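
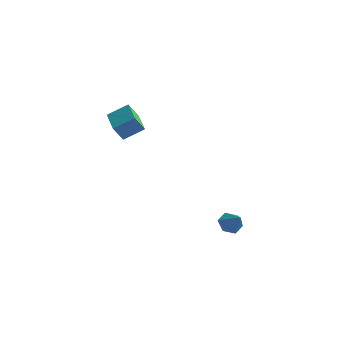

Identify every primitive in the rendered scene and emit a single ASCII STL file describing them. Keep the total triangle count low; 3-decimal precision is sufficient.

solid 
facet normal -0.649 0.759 0.061
outer loop
vertex -4.071 3.681 4.113
vertex -3.213 4.363 4.754
vertex -3.711 4.06 3.226
endloop
endfacet
facet normal -0.676 -0.538 -0.504
outer loop
vertex -2.647 2.817 3.126
vertex -4.071 3.681 4.113
vertex -3.711 4.06 3.226
endloop
endfacet
facet normal -0.649 0.758 0.061
outer loop
vertex -3.711 4.06 3.226
vertex -3.213 4.363 4.754
vertex -2.853 4.743 3.867
endloop
endfacet
facet normal 0.350 0.369 -0.861
outer loop
vertex -2.853 4.743 3.867
vertex -2.647 2.817 3.126
vertex -3.711 4.06 3.226
endloop
endfacet
facet normal -0.350 -0.369 0.861
outer loop
vertex -4.071 3.681 4.113
vertex -2.149 3.12 4.654
vertex -3.213 4.363 4.754
endloop
endfacet
facet normal -0.676 -0.537 -0.505
outer loop
vertex -3.007 2.437 4.013
vertex -4.071 3.681 4.113
vertex -2.647 2.817 3.126
endloop
endfacet
facet normal -0.350 -0.369 0.861
outer loop
vertex -3.007 2.437 4.013
vertex -2.149 3.12 4.654
vertex -4.071 3.681 4.113
endloop
endfacet
facet normal 0.676 0.538 0.505
outer loop
vertex -3.213 4.363 4.754
vertex -2.149 3.12 4.654
vertex -2.853 4.743 3.867
endloop
endfacet
facet normal 0.350 0.369 -0.861
outer loop
vertex -1.789 3.499 3.767
vertex -2.647 2.817 3.126
vertex -2.853 4.743 3.867
endloop
endfacet
facet normal 0.676 0.538 0.504
outer loop
vertex -2.853 4.743 3.867
vertex -2.149 3.12 4.654
vertex -1.789 3.499 3.767
endloop
endfacet
facet normal 0.649 -0.758 -0.062
outer loop
vertex -1.789 3.499 3.767
vertex -3.007 2.437 4.013
vertex -2.647 2.817 3.126
endloop
endfacet
facet normal 0.649 -0.758 -0.061
outer loop
vertex -2.149 3.12 4.654
vertex -3.007 2.437 4.013
vertex -1.789 3.499 3.767
endloop
endfacet
facet normal -0.627 0.307 -0.716
outer loop
vertex 3.942 2.191 -1.429
vertex 3.526 2.448 -0.955
vertex 4.019 2.834 -1.221
endloop
endfacet
facet normal 0.971 -0.040 -0.235
outer loop
vertex 3.942 2.191 -1.429
vertex 4.019 2.834 -1.221
vertex 4.254 2.092 -0.125
endloop
endfacet
facet normal -0.627 0.307 -0.716
outer loop
vertex 4.019 2.834 -1.221
vertex 3.526 2.448 -0.955
vertex 3.604 3.091 -0.748
endloop
endfacet
facet normal 0.715 0.640 0.280
outer loop
vertex 4.019 2.834 -1.221
vertex 3.604 3.091 -0.748
vertex 4.254 2.092 -0.125
endloop
endfacet
facet normal -0.627 0.307 -0.716
outer loop
vertex 3.604 3.091 -0.748
vertex 3.526 2.448 -0.955
vertex 3.111 2.705 -0.482
endloop
endfacet
facet normal 0.029 0.542 0.840
outer loop
vertex 3.604 3.091 -0.748
vertex 3.111 2.705 -0.482
vertex 4.254 2.092 -0.125
endloop
endfacet
facet normal -0.627 0.307 -0.716
outer loop
vertex 3.111 2.705 -0.482
vertex 3.526 2.448 -0.955
vertex 3.034 2.062 -0.69
endloop
endfacet
facet normal -0.403 -0.238 0.884
outer loop
vertex 3.111 2.705 -0.482
vertex 3.034 2.062 -0.69
vertex 4.254 2.092 -0.125
endloop
endfacet
facet normal -0.627 0.307 -0.716
outer loop
vertex 3.034 2.062 -0.69
vertex 3.526 2.448 -0.955
vertex 3.449 1.805 -1.163
endloop
endfacet
facet normal -0.148 -0.918 0.369
outer loop
vertex 3.034 2.062 -0.69
vertex 3.449 1.805 -1.163
vertex 4.254 2.092 -0.125
endloop
endfacet
facet normal -0.627 0.307 -0.716
outer loop
vertex 3.449 1.805 -1.163
vertex 3.526 2.448 -0.955
vertex 3.942 2.191 -1.429
endloop
endfacet
facet normal 0.539 -0.820 -0.191
outer loop
vertex 3.449 1.805 -1.163
vertex 3.942 2.191 -1.429
vertex 4.254 2.092 -0.125
endloop
endfacet

endsolid


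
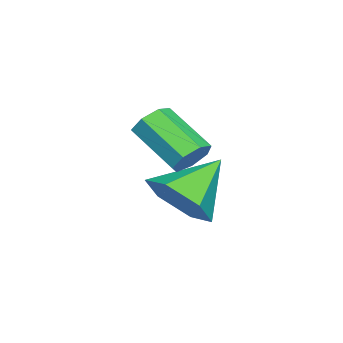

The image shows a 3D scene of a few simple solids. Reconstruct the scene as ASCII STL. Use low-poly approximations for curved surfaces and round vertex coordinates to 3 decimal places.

solid 
facet normal 0.382 0.743 -0.550
outer loop
vertex 1.805 2.605 2.674
vertex 1.256 2.682 2.397
vertex 1.471 2.953 2.912
endloop
endfacet
facet normal 0.684 0.172 0.709
outer loop
vertex 1.805 2.605 2.674
vertex 1.471 2.953 2.912
vertex 1.173 1.38 3.581
endloop
endfacet
facet normal 0.683 0.172 0.710
outer loop
vertex 1.173 1.38 3.581
vertex 1.471 2.953 2.912
vertex 0.839 1.728 3.818
endloop
endfacet
facet normal -0.384 -0.742 0.549
outer loop
vertex 1.173 1.38 3.581
vertex 0.839 1.728 3.818
vertex 0.624 1.458 3.303
endloop
endfacet
facet normal 0.384 0.741 -0.550
outer loop
vertex 1.471 2.953 2.912
vertex 1.256 2.682 2.397
vertex 0.975 3.098 2.761
endloop
endfacet
facet normal -0.060 0.613 0.787
outer loop
vertex 1.471 2.953 2.912
vertex 0.975 3.098 2.761
vertex 0.839 1.728 3.818
endloop
endfacet
facet normal -0.059 0.613 0.788
outer loop
vertex 0.839 1.728 3.818
vertex 0.975 3.098 2.761
vertex 0.343 1.873 3.668
endloop
endfacet
facet normal -0.383 -0.743 0.549
outer loop
vertex 0.839 1.728 3.818
vertex 0.343 1.873 3.668
vertex 0.624 1.458 3.303
endloop
endfacet
facet normal 0.385 0.741 -0.550
outer loop
vertex 0.975 3.098 2.761
vertex 1.256 2.682 2.397
vertex 0.691 2.93 2.336
endloop
endfacet
facet normal -0.758 0.593 0.272
outer loop
vertex 0.975 3.098 2.761
vertex 0.691 2.93 2.336
vertex 0.343 1.873 3.668
endloop
endfacet
facet normal -0.758 0.593 0.272
outer loop
vertex 0.343 1.873 3.668
vertex 0.691 2.93 2.336
vertex 0.059 1.705 3.243
endloop
endfacet
facet normal -0.383 -0.743 0.549
outer loop
vertex 0.343 1.873 3.668
vertex 0.059 1.705 3.243
vertex 0.624 1.458 3.303
endloop
endfacet
facet normal 0.385 0.742 -0.549
outer loop
vertex 0.691 2.93 2.336
vertex 1.256 2.682 2.397
vertex 0.832 2.576 1.957
endloop
endfacet
facet normal -0.886 0.126 -0.447
outer loop
vertex 0.691 2.93 2.336
vertex 0.832 2.576 1.957
vertex 0.059 1.705 3.243
endloop
endfacet
facet normal -0.886 0.126 -0.447
outer loop
vertex 0.059 1.705 3.243
vertex 0.832 2.576 1.957
vertex 0.2 1.351 2.864
endloop
endfacet
facet normal -0.383 -0.742 0.551
outer loop
vertex 0.059 1.705 3.243
vertex 0.2 1.351 2.864
vertex 0.624 1.458 3.303
endloop
endfacet
facet normal 0.383 0.743 -0.548
outer loop
vertex 0.832 2.576 1.957
vertex 1.256 2.682 2.397
vertex 1.293 2.302 1.908
endloop
endfacet
facet normal -0.347 -0.436 -0.830
outer loop
vertex 0.832 2.576 1.957
vertex 1.293 2.302 1.908
vertex 0.2 1.351 2.864
endloop
endfacet
facet normal -0.347 -0.436 -0.830
outer loop
vertex 0.2 1.351 2.864
vertex 1.293 2.302 1.908
vertex 0.661 1.077 2.815
endloop
endfacet
facet normal -0.383 -0.742 0.550
outer loop
vertex 0.2 1.351 2.864
vertex 0.661 1.077 2.815
vertex 0.624 1.458 3.303
endloop
endfacet
facet normal 0.383 0.743 -0.549
outer loop
vertex 1.293 2.302 1.908
vertex 1.256 2.682 2.397
vertex 1.726 2.315 2.228
endloop
endfacet
facet normal 0.454 -0.670 -0.588
outer loop
vertex 1.293 2.302 1.908
vertex 1.726 2.315 2.228
vertex 0.661 1.077 2.815
endloop
endfacet
facet normal 0.454 -0.669 -0.588
outer loop
vertex 0.661 1.077 2.815
vertex 1.726 2.315 2.228
vertex 1.094 1.09 3.134
endloop
endfacet
facet normal -0.383 -0.742 0.550
outer loop
vertex 0.661 1.077 2.815
vertex 1.094 1.09 3.134
vertex 0.624 1.458 3.303
endloop
endfacet
facet normal 0.382 0.742 -0.550
outer loop
vertex 1.726 2.315 2.228
vertex 1.256 2.682 2.397
vertex 1.805 2.605 2.674
endloop
endfacet
facet normal 0.912 -0.398 0.098
outer loop
vertex 1.726 2.315 2.228
vertex 1.805 2.605 2.674
vertex 1.094 1.09 3.134
endloop
endfacet
facet normal 0.912 -0.398 0.097
outer loop
vertex 1.094 1.09 3.134
vertex 1.805 2.605 2.674
vertex 1.173 1.38 3.581
endloop
endfacet
facet normal -0.384 -0.742 0.549
outer loop
vertex 1.094 1.09 3.134
vertex 1.173 1.38 3.581
vertex 0.624 1.458 3.303
endloop
endfacet
facet normal 0.672 -0.456 -0.583
outer loop
vertex 1.206 2.865 0.761
vertex 0.468 2.123 0.491
vertex 0.569 3.023 -0.097
endloop
endfacet
facet normal 0.084 0.989 0.120
outer loop
vertex 1.206 2.865 0.761
vertex 0.569 3.023 -0.097
vertex -0.728 2.937 1.529
endloop
endfacet
facet normal 0.672 -0.456 -0.583
outer loop
vertex 0.569 3.023 -0.097
vertex 0.468 2.123 0.491
vertex -0.168 2.282 -0.367
endloop
endfacet
facet normal -0.566 0.713 -0.414
outer loop
vertex 0.569 3.023 -0.097
vertex -0.168 2.282 -0.367
vertex -0.728 2.937 1.529
endloop
endfacet
facet normal 0.672 -0.457 -0.583
outer loop
vertex -0.168 2.282 -0.367
vertex 0.468 2.123 0.491
vertex -0.27 1.382 0.222
endloop
endfacet
facet normal -0.963 -0.063 -0.263
outer loop
vertex -0.168 2.282 -0.367
vertex -0.27 1.382 0.222
vertex -0.728 2.937 1.529
endloop
endfacet
facet normal 0.672 -0.457 -0.583
outer loop
vertex -0.27 1.382 0.222
vertex 0.468 2.123 0.491
vertex 0.367 1.224 1.08
endloop
endfacet
facet normal -0.709 -0.564 0.423
outer loop
vertex -0.27 1.382 0.222
vertex 0.367 1.224 1.08
vertex -0.728 2.937 1.529
endloop
endfacet
facet normal 0.672 -0.457 -0.583
outer loop
vertex 0.367 1.224 1.08
vertex 0.468 2.123 0.491
vertex 1.105 1.965 1.349
endloop
endfacet
facet normal -0.059 -0.288 0.956
outer loop
vertex 0.367 1.224 1.08
vertex 1.105 1.965 1.349
vertex -0.728 2.937 1.529
endloop
endfacet
facet normal 0.672 -0.456 -0.583
outer loop
vertex 1.105 1.965 1.349
vertex 0.468 2.123 0.491
vertex 1.206 2.865 0.761
endloop
endfacet
facet normal 0.338 0.488 0.805
outer loop
vertex 1.105 1.965 1.349
vertex 1.206 2.865 0.761
vertex -0.728 2.937 1.529
endloop
endfacet

endsolid


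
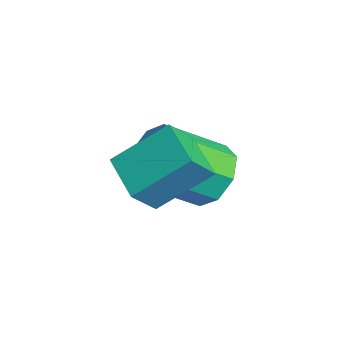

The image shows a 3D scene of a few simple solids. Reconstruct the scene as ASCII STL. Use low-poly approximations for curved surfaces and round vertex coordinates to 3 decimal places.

solid 
facet normal -0.041 0.831 -0.555
outer loop
vertex -0.809 1.977 1.515
vertex -1.593 2.061 1.699
vertex -0.898 2.315 2.027
endloop
endfacet
facet normal 0.989 0.114 0.096
outer loop
vertex -0.809 1.977 1.515
vertex -0.898 2.315 2.027
vertex -0.742 0.656 2.396
endloop
endfacet
facet normal 0.989 0.114 0.096
outer loop
vertex -0.742 0.656 2.396
vertex -0.898 2.315 2.027
vertex -0.831 0.993 2.909
endloop
endfacet
facet normal 0.043 -0.832 0.554
outer loop
vertex -0.742 0.656 2.396
vertex -0.831 0.993 2.909
vertex -1.527 0.739 2.581
endloop
endfacet
facet normal -0.043 0.832 -0.553
outer loop
vertex -0.898 2.315 2.027
vertex -1.593 2.061 1.699
vertex -1.394 2.503 2.348
endloop
endfacet
facet normal 0.598 0.465 0.652
outer loop
vertex -0.898 2.315 2.027
vertex -1.394 2.503 2.348
vertex -0.831 0.993 2.909
endloop
endfacet
facet normal 0.598 0.465 0.652
outer loop
vertex -0.831 0.993 2.909
vertex -1.394 2.503 2.348
vertex -1.327 1.182 3.229
endloop
endfacet
facet normal 0.042 -0.831 0.555
outer loop
vertex -0.831 0.993 2.909
vertex -1.327 1.182 3.229
vertex -1.527 0.739 2.581
endloop
endfacet
facet normal -0.041 0.832 -0.554
outer loop
vertex -1.394 2.503 2.348
vertex -1.593 2.061 1.699
vertex -2.007 2.433 2.288
endloop
endfacet
facet normal -0.143 0.544 0.827
outer loop
vertex -1.394 2.503 2.348
vertex -2.007 2.433 2.288
vertex -1.327 1.182 3.229
endloop
endfacet
facet normal -0.143 0.544 0.827
outer loop
vertex -1.327 1.182 3.229
vertex -2.007 2.433 2.288
vertex -1.94 1.111 3.17
endloop
endfacet
facet normal 0.043 -0.831 0.555
outer loop
vertex -1.327 1.182 3.229
vertex -1.94 1.111 3.17
vertex -1.527 0.739 2.581
endloop
endfacet
facet normal -0.043 0.831 -0.555
outer loop
vertex -2.007 2.433 2.288
vertex -1.593 2.061 1.699
vertex -2.378 2.144 1.884
endloop
endfacet
facet normal -0.800 0.304 0.517
outer loop
vertex -2.007 2.433 2.288
vertex -2.378 2.144 1.884
vertex -1.94 1.111 3.17
endloop
endfacet
facet normal -0.800 0.304 0.517
outer loop
vertex -1.94 1.111 3.17
vertex -2.378 2.144 1.884
vertex -2.311 0.823 2.765
endloop
endfacet
facet normal 0.041 -0.832 0.554
outer loop
vertex -1.94 1.111 3.17
vertex -2.311 0.823 2.765
vertex -1.527 0.739 2.581
endloop
endfacet
facet normal -0.043 0.832 -0.554
outer loop
vertex -2.378 2.144 1.884
vertex -1.593 2.061 1.699
vertex -2.289 1.807 1.371
endloop
endfacet
facet normal -0.989 -0.114 -0.096
outer loop
vertex -2.378 2.144 1.884
vertex -2.289 1.807 1.371
vertex -2.311 0.823 2.765
endloop
endfacet
facet normal -0.989 -0.114 -0.096
outer loop
vertex -2.311 0.823 2.765
vertex -2.289 1.807 1.371
vertex -2.222 0.485 2.253
endloop
endfacet
facet normal 0.041 -0.831 0.555
outer loop
vertex -2.311 0.823 2.765
vertex -2.222 0.485 2.253
vertex -1.527 0.739 2.581
endloop
endfacet
facet normal -0.042 0.831 -0.555
outer loop
vertex -2.289 1.807 1.371
vertex -1.593 2.061 1.699
vertex -1.793 1.618 1.051
endloop
endfacet
facet normal -0.598 -0.465 -0.652
outer loop
vertex -2.289 1.807 1.371
vertex -1.793 1.618 1.051
vertex -2.222 0.485 2.253
endloop
endfacet
facet normal -0.598 -0.465 -0.652
outer loop
vertex -2.222 0.485 2.253
vertex -1.793 1.618 1.051
vertex -1.726 0.297 1.932
endloop
endfacet
facet normal 0.043 -0.832 0.553
outer loop
vertex -2.222 0.485 2.253
vertex -1.726 0.297 1.932
vertex -1.527 0.739 2.581
endloop
endfacet
facet normal -0.043 0.831 -0.555
outer loop
vertex -1.793 1.618 1.051
vertex -1.593 2.061 1.699
vertex -1.18 1.689 1.11
endloop
endfacet
facet normal 0.143 -0.544 -0.827
outer loop
vertex -1.793 1.618 1.051
vertex -1.18 1.689 1.11
vertex -1.726 0.297 1.932
endloop
endfacet
facet normal 0.143 -0.544 -0.827
outer loop
vertex -1.726 0.297 1.932
vertex -1.18 1.689 1.11
vertex -1.113 0.367 1.992
endloop
endfacet
facet normal 0.041 -0.832 0.554
outer loop
vertex -1.726 0.297 1.932
vertex -1.113 0.367 1.992
vertex -1.527 0.739 2.581
endloop
endfacet
facet normal -0.041 0.832 -0.554
outer loop
vertex -1.18 1.689 1.11
vertex -1.593 2.061 1.699
vertex -0.809 1.977 1.515
endloop
endfacet
facet normal 0.800 -0.304 -0.517
outer loop
vertex -1.18 1.689 1.11
vertex -0.809 1.977 1.515
vertex -1.113 0.367 1.992
endloop
endfacet
facet normal 0.800 -0.304 -0.517
outer loop
vertex -1.113 0.367 1.992
vertex -0.809 1.977 1.515
vertex -0.742 0.656 2.396
endloop
endfacet
facet normal 0.043 -0.831 0.555
outer loop
vertex -1.113 0.367 1.992
vertex -0.742 0.656 2.396
vertex -1.527 0.739 2.581
endloop
endfacet
facet normal -0.933 -0.179 0.312
outer loop
vertex -0.224 -0.303 3.422
vertex -0.144 0.837 4.315
vertex -0.548 0.236 2.764
endloop
endfacet
facet normal -0.055 -0.785 -0.616
outer loop
vertex 0.524 0.443 2.405
vertex -0.224 -0.303 3.422
vertex -0.548 0.236 2.764
endloop
endfacet
facet normal -0.932 -0.181 0.313
outer loop
vertex -0.548 0.236 2.764
vertex -0.144 0.837 4.315
vertex -0.469 1.375 3.658
endloop
endfacet
facet normal -0.356 0.592 -0.723
outer loop
vertex -0.469 1.375 3.658
vertex 0.524 0.443 2.405
vertex -0.548 0.236 2.764
endloop
endfacet
facet normal 0.356 -0.592 0.723
outer loop
vertex -0.224 -0.303 3.422
vertex 0.928 1.044 3.956
vertex -0.144 0.837 4.315
endloop
endfacet
facet normal -0.055 -0.786 -0.616
outer loop
vertex 0.849 -0.095 3.062
vertex -0.224 -0.303 3.422
vertex 0.524 0.443 2.405
endloop
endfacet
facet normal 0.357 -0.592 0.723
outer loop
vertex 0.849 -0.095 3.062
vertex 0.928 1.044 3.956
vertex -0.224 -0.303 3.422
endloop
endfacet
facet normal 0.055 0.786 0.616
outer loop
vertex -0.144 0.837 4.315
vertex 0.928 1.044 3.956
vertex -0.469 1.375 3.658
endloop
endfacet
facet normal -0.357 0.591 -0.723
outer loop
vertex 0.604 1.583 3.298
vertex 0.524 0.443 2.405
vertex -0.469 1.375 3.658
endloop
endfacet
facet normal 0.055 0.785 0.617
outer loop
vertex -0.469 1.375 3.658
vertex 0.928 1.044 3.956
vertex 0.604 1.583 3.298
endloop
endfacet
facet normal 0.932 0.180 -0.314
outer loop
vertex 0.604 1.583 3.298
vertex 0.849 -0.095 3.062
vertex 0.524 0.443 2.405
endloop
endfacet
facet normal 0.933 0.180 -0.312
outer loop
vertex 0.928 1.044 3.956
vertex 0.849 -0.095 3.062
vertex 0.604 1.583 3.298
endloop
endfacet

endsolid


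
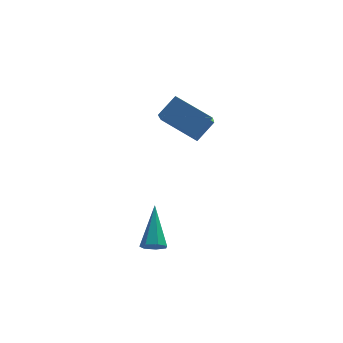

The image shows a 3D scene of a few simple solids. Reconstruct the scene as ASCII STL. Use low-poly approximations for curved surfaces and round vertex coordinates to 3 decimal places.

solid 
facet normal -0.681 -0.352 -0.642
outer loop
vertex -2.118 -0.077 0.881
vertex -1.715 1.355 -0.333
vertex -0.849 -1.1 0.095
endloop
endfacet
facet normal -0.210 -0.746 0.632
outer loop
vertex -0.065 -0.695 0.833
vertex -2.118 -0.077 0.881
vertex -0.849 -1.1 0.095
endloop
endfacet
facet normal -0.681 -0.352 -0.642
outer loop
vertex -0.849 -1.1 0.095
vertex -1.715 1.355 -0.333
vertex -0.445 0.332 -1.119
endloop
endfacet
facet normal 0.701 -0.566 -0.434
outer loop
vertex -0.445 0.332 -1.119
vertex -0.065 -0.695 0.833
vertex -0.849 -1.1 0.095
endloop
endfacet
facet normal -0.701 0.566 0.434
outer loop
vertex -2.118 -0.077 0.881
vertex -0.931 1.76 0.405
vertex -1.715 1.355 -0.333
endloop
endfacet
facet normal -0.210 -0.746 0.632
outer loop
vertex -1.335 0.328 1.619
vertex -2.118 -0.077 0.881
vertex -0.065 -0.695 0.833
endloop
endfacet
facet normal -0.701 0.566 0.434
outer loop
vertex -1.335 0.328 1.619
vertex -0.931 1.76 0.405
vertex -2.118 -0.077 0.881
endloop
endfacet
facet normal 0.210 0.746 -0.632
outer loop
vertex -1.715 1.355 -0.333
vertex -0.931 1.76 0.405
vertex -0.445 0.332 -1.119
endloop
endfacet
facet normal 0.701 -0.565 -0.434
outer loop
vertex 0.338 0.737 -0.381
vertex -0.065 -0.695 0.833
vertex -0.445 0.332 -1.119
endloop
endfacet
facet normal 0.210 0.746 -0.632
outer loop
vertex -0.445 0.332 -1.119
vertex -0.931 1.76 0.405
vertex 0.338 0.737 -0.381
endloop
endfacet
facet normal 0.681 0.352 0.642
outer loop
vertex 0.338 0.737 -0.381
vertex -1.335 0.328 1.619
vertex -0.065 -0.695 0.833
endloop
endfacet
facet normal 0.681 0.352 0.642
outer loop
vertex -0.931 1.76 0.405
vertex -1.335 0.328 1.619
vertex 0.338 0.737 -0.381
endloop
endfacet
facet normal -0.174 -0.744 -0.645
outer loop
vertex -2.473 -3.473 -4.408
vertex -2.946 -3.235 -4.555
vertex -2.445 -3.165 -4.771
endloop
endfacet
facet normal 0.996 0.011 0.087
outer loop
vertex -2.473 -3.473 -4.408
vertex -2.445 -3.165 -4.771
vertex -2.594 -1.725 -3.245
endloop
endfacet
facet normal -0.175 -0.743 -0.646
outer loop
vertex -2.445 -3.165 -4.771
vertex -2.946 -3.235 -4.555
vertex -2.795 -2.909 -4.971
endloop
endfacet
facet normal 0.680 0.565 -0.467
outer loop
vertex -2.445 -3.165 -4.771
vertex -2.795 -2.909 -4.971
vertex -2.594 -1.725 -3.245
endloop
endfacet
facet normal -0.174 -0.744 -0.646
outer loop
vertex -2.795 -2.909 -4.971
vertex -2.946 -3.235 -4.555
vertex -3.258 -2.899 -4.858
endloop
endfacet
facet normal -0.117 0.825 -0.552
outer loop
vertex -2.795 -2.909 -4.971
vertex -3.258 -2.899 -4.858
vertex -2.594 -1.725 -3.245
endloop
endfacet
facet normal -0.173 -0.743 -0.646
outer loop
vertex -3.258 -2.899 -4.858
vertex -2.946 -3.235 -4.555
vertex -3.487 -3.142 -4.517
endloop
endfacet
facet normal -0.795 0.598 -0.108
outer loop
vertex -3.258 -2.899 -4.858
vertex -3.487 -3.142 -4.517
vertex -2.594 -1.725 -3.245
endloop
endfacet
facet normal -0.173 -0.744 -0.645
outer loop
vertex -3.487 -3.142 -4.517
vertex -2.946 -3.235 -4.555
vertex -3.308 -3.455 -4.204
endloop
endfacet
facet normal -0.844 0.052 0.534
outer loop
vertex -3.487 -3.142 -4.517
vertex -3.308 -3.455 -4.204
vertex -2.594 -1.725 -3.245
endloop
endfacet
facet normal -0.173 -0.745 -0.645
outer loop
vertex -3.308 -3.455 -4.204
vertex -2.946 -3.235 -4.555
vertex -2.857 -3.602 -4.155
endloop
endfacet
facet normal -0.227 -0.399 0.889
outer loop
vertex -3.308 -3.455 -4.204
vertex -2.857 -3.602 -4.155
vertex -2.594 -1.725 -3.245
endloop
endfacet
facet normal -0.174 -0.745 -0.644
outer loop
vertex -2.857 -3.602 -4.155
vertex -2.946 -3.235 -4.555
vertex -2.473 -3.473 -4.408
endloop
endfacet
facet normal 0.594 -0.417 0.688
outer loop
vertex -2.857 -3.602 -4.155
vertex -2.473 -3.473 -4.408
vertex -2.594 -1.725 -3.245
endloop
endfacet

endsolid


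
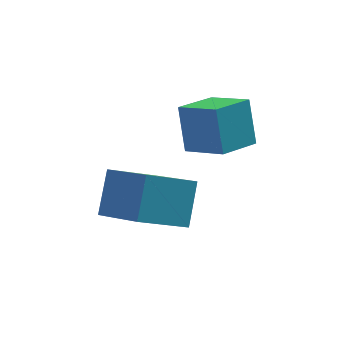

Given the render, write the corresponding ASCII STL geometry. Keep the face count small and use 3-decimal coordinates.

solid 
facet normal -0.797 -0.539 0.271
outer loop
vertex -0.157 1.583 2.09
vertex -1.109 2.665 1.442
vertex -0.098 0.764 0.636
endloop
endfacet
facet normal 0.603 -0.684 0.410
outer loop
vertex 1.129 1.595 0.218
vertex -0.157 1.583 2.09
vertex -0.098 0.764 0.636
endloop
endfacet
facet normal -0.797 -0.539 0.272
outer loop
vertex -0.098 0.764 0.636
vertex -1.109 2.665 1.442
vertex -1.051 1.846 -0.012
endloop
endfacet
facet normal 0.035 -0.490 -0.871
outer loop
vertex -1.051 1.846 -0.012
vertex 1.129 1.595 0.218
vertex -0.098 0.764 0.636
endloop
endfacet
facet normal -0.035 0.490 0.871
outer loop
vertex -0.157 1.583 2.09
vertex 0.118 3.496 1.024
vertex -1.109 2.665 1.442
endloop
endfacet
facet normal 0.603 -0.685 0.410
outer loop
vertex 1.071 2.414 1.672
vertex -0.157 1.583 2.09
vertex 1.129 1.595 0.218
endloop
endfacet
facet normal -0.035 0.490 0.871
outer loop
vertex 1.071 2.414 1.672
vertex 0.118 3.496 1.024
vertex -0.157 1.583 2.09
endloop
endfacet
facet normal -0.603 0.684 -0.410
outer loop
vertex -1.109 2.665 1.442
vertex 0.118 3.496 1.024
vertex -1.051 1.846 -0.012
endloop
endfacet
facet normal 0.035 -0.490 -0.871
outer loop
vertex 0.177 2.677 -0.43
vertex 1.129 1.595 0.218
vertex -1.051 1.846 -0.012
endloop
endfacet
facet normal -0.603 0.685 -0.410
outer loop
vertex -1.051 1.846 -0.012
vertex 0.118 3.496 1.024
vertex 0.177 2.677 -0.43
endloop
endfacet
facet normal 0.797 0.539 -0.272
outer loop
vertex 0.177 2.677 -0.43
vertex 1.071 2.414 1.672
vertex 1.129 1.595 0.218
endloop
endfacet
facet normal 0.797 0.539 -0.272
outer loop
vertex 0.118 3.496 1.024
vertex 1.071 2.414 1.672
vertex 0.177 2.677 -0.43
endloop
endfacet
facet normal -0.473 0.747 -0.467
outer loop
vertex -3.433 2.209 -0.84
vertex -1.772 2.627 -1.853
vertex -3.907 1.15 -2.055
endloop
endfacet
facet normal -0.835 -0.210 0.509
outer loop
vertex -2.948 -0.367 -1.107
vertex -3.433 2.209 -0.84
vertex -3.907 1.15 -2.055
endloop
endfacet
facet normal -0.473 0.747 -0.467
outer loop
vertex -3.907 1.15 -2.055
vertex -1.772 2.627 -1.853
vertex -2.246 1.568 -3.068
endloop
endfacet
facet normal -0.282 -0.630 -0.723
outer loop
vertex -2.246 1.568 -3.068
vertex -2.948 -0.367 -1.107
vertex -3.907 1.15 -2.055
endloop
endfacet
facet normal 0.282 0.630 0.723
outer loop
vertex -3.433 2.209 -0.84
vertex -0.813 1.11 -0.905
vertex -1.772 2.627 -1.853
endloop
endfacet
facet normal -0.835 -0.210 0.509
outer loop
vertex -2.474 0.692 0.108
vertex -3.433 2.209 -0.84
vertex -2.948 -0.367 -1.107
endloop
endfacet
facet normal 0.282 0.630 0.723
outer loop
vertex -2.474 0.692 0.108
vertex -0.813 1.11 -0.905
vertex -3.433 2.209 -0.84
endloop
endfacet
facet normal 0.835 0.210 -0.509
outer loop
vertex -1.772 2.627 -1.853
vertex -0.813 1.11 -0.905
vertex -2.246 1.568 -3.068
endloop
endfacet
facet normal -0.282 -0.630 -0.723
outer loop
vertex -1.287 0.051 -2.12
vertex -2.948 -0.367 -1.107
vertex -2.246 1.568 -3.068
endloop
endfacet
facet normal 0.835 0.210 -0.509
outer loop
vertex -2.246 1.568 -3.068
vertex -0.813 1.11 -0.905
vertex -1.287 0.051 -2.12
endloop
endfacet
facet normal 0.473 -0.747 0.467
outer loop
vertex -1.287 0.051 -2.12
vertex -2.474 0.692 0.108
vertex -2.948 -0.367 -1.107
endloop
endfacet
facet normal 0.473 -0.747 0.467
outer loop
vertex -0.813 1.11 -0.905
vertex -2.474 0.692 0.108
vertex -1.287 0.051 -2.12
endloop
endfacet

endsolid


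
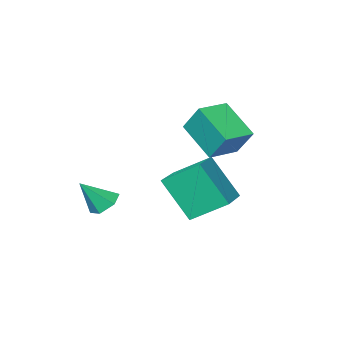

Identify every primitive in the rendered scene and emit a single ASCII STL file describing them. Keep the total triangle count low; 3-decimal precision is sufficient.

solid 
facet normal -0.990 -0.140 0.005
outer loop
vertex -2.954 -0.588 4.986
vertex -3.157 0.806 3.865
vertex -2.84 -1.427 3.921
endloop
endfacet
facet normal 0.113 -0.775 0.622
outer loop
vertex -1.563 -1.246 3.915
vertex -2.954 -0.588 4.986
vertex -2.84 -1.427 3.921
endloop
endfacet
facet normal -0.990 -0.140 0.005
outer loop
vertex -2.84 -1.427 3.921
vertex -3.157 0.806 3.865
vertex -3.043 -0.033 2.801
endloop
endfacet
facet normal 0.084 -0.617 -0.783
outer loop
vertex -3.043 -0.033 2.801
vertex -1.563 -1.246 3.915
vertex -2.84 -1.427 3.921
endloop
endfacet
facet normal -0.084 0.617 0.782
outer loop
vertex -2.954 -0.588 4.986
vertex -1.88 0.987 3.859
vertex -3.157 0.806 3.865
endloop
endfacet
facet normal 0.113 -0.774 0.623
outer loop
vertex -1.677 -0.407 4.979
vertex -2.954 -0.588 4.986
vertex -1.563 -1.246 3.915
endloop
endfacet
facet normal -0.083 0.617 0.783
outer loop
vertex -1.677 -0.407 4.979
vertex -1.88 0.987 3.859
vertex -2.954 -0.588 4.986
endloop
endfacet
facet normal -0.113 0.774 -0.623
outer loop
vertex -3.157 0.806 3.865
vertex -1.88 0.987 3.859
vertex -3.043 -0.033 2.801
endloop
endfacet
facet normal 0.083 -0.617 -0.782
outer loop
vertex -1.766 0.148 2.794
vertex -1.563 -1.246 3.915
vertex -3.043 -0.033 2.801
endloop
endfacet
facet normal -0.113 0.775 -0.622
outer loop
vertex -3.043 -0.033 2.801
vertex -1.88 0.987 3.859
vertex -1.766 0.148 2.794
endloop
endfacet
facet normal 0.990 0.140 -0.005
outer loop
vertex -1.766 0.148 2.794
vertex -1.677 -0.407 4.979
vertex -1.563 -1.246 3.915
endloop
endfacet
facet normal 0.990 0.140 -0.005
outer loop
vertex -1.88 0.987 3.859
vertex -1.677 -0.407 4.979
vertex -1.766 0.148 2.794
endloop
endfacet
facet normal -0.728 -0.674 -0.122
outer loop
vertex -1.723 0.343 2.889
vertex -2.298 1.265 1.221
vertex -0.735 -0.571 2.043
endloop
endfacet
facet normal 0.289 -0.463 0.838
outer loop
vertex 0.438 0.515 2.239
vertex -1.723 0.343 2.889
vertex -0.735 -0.571 2.043
endloop
endfacet
facet normal -0.728 -0.674 -0.122
outer loop
vertex -0.735 -0.571 2.043
vertex -2.298 1.265 1.221
vertex -1.31 0.351 0.375
endloop
endfacet
facet normal 0.621 -0.575 -0.532
outer loop
vertex -1.31 0.351 0.375
vertex 0.438 0.515 2.239
vertex -0.735 -0.571 2.043
endloop
endfacet
facet normal -0.621 0.575 0.532
outer loop
vertex -1.723 0.343 2.889
vertex -1.125 2.351 1.417
vertex -2.298 1.265 1.221
endloop
endfacet
facet normal 0.289 -0.463 0.838
outer loop
vertex -0.55 1.429 3.085
vertex -1.723 0.343 2.889
vertex 0.438 0.515 2.239
endloop
endfacet
facet normal -0.621 0.575 0.532
outer loop
vertex -0.55 1.429 3.085
vertex -1.125 2.351 1.417
vertex -1.723 0.343 2.889
endloop
endfacet
facet normal -0.289 0.463 -0.838
outer loop
vertex -2.298 1.265 1.221
vertex -1.125 2.351 1.417
vertex -1.31 0.351 0.375
endloop
endfacet
facet normal 0.621 -0.575 -0.532
outer loop
vertex -0.137 1.437 0.571
vertex 0.438 0.515 2.239
vertex -1.31 0.351 0.375
endloop
endfacet
facet normal -0.289 0.463 -0.838
outer loop
vertex -1.31 0.351 0.375
vertex -1.125 2.351 1.417
vertex -0.137 1.437 0.571
endloop
endfacet
facet normal 0.728 0.674 0.122
outer loop
vertex -0.137 1.437 0.571
vertex -0.55 1.429 3.085
vertex 0.438 0.515 2.239
endloop
endfacet
facet normal 0.728 0.674 0.122
outer loop
vertex -1.125 2.351 1.417
vertex -0.55 1.429 3.085
vertex -0.137 1.437 0.571
endloop
endfacet
facet normal -0.619 0.187 -0.763
outer loop
vertex 2.17 -0.643 0.656
vertex 1.729 -1.063 0.911
vertex 1.713 -0.425 1.08
endloop
endfacet
facet normal 0.582 0.781 0.226
outer loop
vertex 2.17 -0.643 0.656
vertex 1.713 -0.425 1.08
vertex 2.571 -1.317 1.949
endloop
endfacet
facet normal -0.619 0.187 -0.763
outer loop
vertex 1.713 -0.425 1.08
vertex 1.729 -1.063 0.911
vertex 1.272 -0.845 1.335
endloop
endfacet
facet normal -0.141 0.618 0.774
outer loop
vertex 1.713 -0.425 1.08
vertex 1.272 -0.845 1.335
vertex 2.571 -1.317 1.949
endloop
endfacet
facet normal -0.619 0.185 -0.763
outer loop
vertex 1.272 -0.845 1.335
vertex 1.729 -1.063 0.911
vertex 1.288 -1.483 1.167
endloop
endfacet
facet normal -0.484 -0.234 0.843
outer loop
vertex 1.272 -0.845 1.335
vertex 1.288 -1.483 1.167
vertex 2.571 -1.317 1.949
endloop
endfacet
facet normal -0.619 0.185 -0.763
outer loop
vertex 1.288 -1.483 1.167
vertex 1.729 -1.063 0.911
vertex 1.745 -1.701 0.743
endloop
endfacet
facet normal -0.103 -0.925 0.365
outer loop
vertex 1.288 -1.483 1.167
vertex 1.745 -1.701 0.743
vertex 2.571 -1.317 1.949
endloop
endfacet
facet normal -0.620 0.185 -0.762
outer loop
vertex 1.745 -1.701 0.743
vertex 1.729 -1.063 0.911
vertex 2.185 -1.281 0.487
endloop
endfacet
facet normal 0.621 -0.762 -0.183
outer loop
vertex 1.745 -1.701 0.743
vertex 2.185 -1.281 0.487
vertex 2.571 -1.317 1.949
endloop
endfacet
facet normal -0.619 0.187 -0.762
outer loop
vertex 2.185 -1.281 0.487
vertex 1.729 -1.063 0.911
vertex 2.17 -0.643 0.656
endloop
endfacet
facet normal 0.964 0.089 -0.252
outer loop
vertex 2.185 -1.281 0.487
vertex 2.17 -0.643 0.656
vertex 2.571 -1.317 1.949
endloop
endfacet

endsolid


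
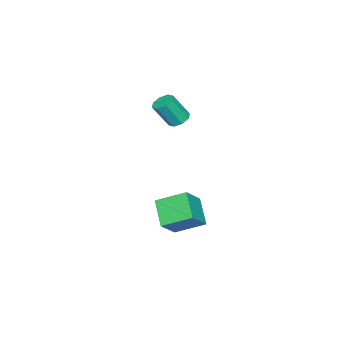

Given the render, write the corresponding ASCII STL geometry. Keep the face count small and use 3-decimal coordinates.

solid 
facet normal -0.738 0.066 -0.671
outer loop
vertex 0.343 -1.325 -3.727
vertex -0.302 0.444 -2.843
vertex 1.553 -0.271 -4.953
endloop
endfacet
facet normal 0.310 -0.850 -0.425
outer loop
vertex 3.022 -0.404 -3.617
vertex 0.343 -1.325 -3.727
vertex 1.553 -0.271 -4.953
endloop
endfacet
facet normal -0.738 0.066 -0.671
outer loop
vertex 1.553 -0.271 -4.953
vertex -0.302 0.444 -2.843
vertex 0.908 1.498 -4.069
endloop
endfacet
facet normal 0.599 0.522 -0.607
outer loop
vertex 0.908 1.498 -4.069
vertex 3.022 -0.404 -3.617
vertex 1.553 -0.271 -4.953
endloop
endfacet
facet normal -0.599 -0.522 0.607
outer loop
vertex 0.343 -1.325 -3.727
vertex 1.167 0.311 -1.507
vertex -0.302 0.444 -2.843
endloop
endfacet
facet normal 0.310 -0.850 -0.425
outer loop
vertex 1.812 -1.458 -2.391
vertex 0.343 -1.325 -3.727
vertex 3.022 -0.404 -3.617
endloop
endfacet
facet normal -0.599 -0.522 0.607
outer loop
vertex 1.812 -1.458 -2.391
vertex 1.167 0.311 -1.507
vertex 0.343 -1.325 -3.727
endloop
endfacet
facet normal -0.310 0.850 0.425
outer loop
vertex -0.302 0.444 -2.843
vertex 1.167 0.311 -1.507
vertex 0.908 1.498 -4.069
endloop
endfacet
facet normal 0.599 0.522 -0.607
outer loop
vertex 2.377 1.365 -2.733
vertex 3.022 -0.404 -3.617
vertex 0.908 1.498 -4.069
endloop
endfacet
facet normal -0.310 0.850 0.425
outer loop
vertex 0.908 1.498 -4.069
vertex 1.167 0.311 -1.507
vertex 2.377 1.365 -2.733
endloop
endfacet
facet normal 0.738 -0.066 0.671
outer loop
vertex 2.377 1.365 -2.733
vertex 1.812 -1.458 -2.391
vertex 3.022 -0.404 -3.617
endloop
endfacet
facet normal 0.738 -0.066 0.671
outer loop
vertex 1.167 0.311 -1.507
vertex 1.812 -1.458 -2.391
vertex 2.377 1.365 -2.733
endloop
endfacet
facet normal -0.313 0.429 -0.847
outer loop
vertex -0.649 -1.486 2.719
vertex -1.366 -1.516 2.969
vertex -0.801 -1.01 3.016
endloop
endfacet
facet normal 0.913 0.382 -0.145
outer loop
vertex -0.649 -1.486 2.719
vertex -0.801 -1.01 3.016
vertex -0.057 -2.295 4.321
endloop
endfacet
facet normal 0.913 0.381 -0.145
outer loop
vertex -0.057 -2.295 4.321
vertex -0.801 -1.01 3.016
vertex -0.209 -1.818 4.618
endloop
endfacet
facet normal 0.313 -0.428 0.848
outer loop
vertex -0.057 -2.295 4.321
vertex -0.209 -1.818 4.618
vertex -0.774 -2.324 4.571
endloop
endfacet
facet normal -0.312 0.427 -0.848
outer loop
vertex -0.801 -1.01 3.016
vertex -1.366 -1.516 2.969
vertex -1.284 -0.829 3.285
endloop
endfacet
facet normal 0.462 0.849 0.258
outer loop
vertex -0.801 -1.01 3.016
vertex -1.284 -0.829 3.285
vertex -0.209 -1.818 4.618
endloop
endfacet
facet normal 0.460 0.849 0.259
outer loop
vertex -0.209 -1.818 4.618
vertex -1.284 -0.829 3.285
vertex -0.692 -1.638 4.887
endloop
endfacet
facet normal 0.313 -0.428 0.848
outer loop
vertex -0.209 -1.818 4.618
vertex -0.692 -1.638 4.887
vertex -0.774 -2.324 4.571
endloop
endfacet
facet normal -0.313 0.427 -0.848
outer loop
vertex -1.284 -0.829 3.285
vertex -1.366 -1.516 2.969
vertex -1.815 -1.051 3.369
endloop
endfacet
facet normal -0.262 0.819 0.510
outer loop
vertex -1.284 -0.829 3.285
vertex -1.815 -1.051 3.369
vertex -0.692 -1.638 4.887
endloop
endfacet
facet normal -0.262 0.819 0.510
outer loop
vertex -0.692 -1.638 4.887
vertex -1.815 -1.051 3.369
vertex -1.223 -1.86 4.971
endloop
endfacet
facet normal 0.313 -0.428 0.848
outer loop
vertex -0.692 -1.638 4.887
vertex -1.223 -1.86 4.971
vertex -0.774 -2.324 4.571
endloop
endfacet
facet normal -0.313 0.427 -0.848
outer loop
vertex -1.815 -1.051 3.369
vertex -1.366 -1.516 2.969
vertex -2.083 -1.545 3.219
endloop
endfacet
facet normal -0.830 0.310 0.463
outer loop
vertex -1.815 -1.051 3.369
vertex -2.083 -1.545 3.219
vertex -1.223 -1.86 4.971
endloop
endfacet
facet normal -0.830 0.310 0.463
outer loop
vertex -1.223 -1.86 4.971
vertex -2.083 -1.545 3.219
vertex -1.491 -2.354 4.821
endloop
endfacet
facet normal 0.314 -0.428 0.848
outer loop
vertex -1.223 -1.86 4.971
vertex -1.491 -2.354 4.821
vertex -0.774 -2.324 4.571
endloop
endfacet
facet normal -0.313 0.428 -0.848
outer loop
vertex -2.083 -1.545 3.219
vertex -1.366 -1.516 2.969
vertex -1.931 -2.022 2.922
endloop
endfacet
facet normal -0.913 -0.381 0.145
outer loop
vertex -2.083 -1.545 3.219
vertex -1.931 -2.022 2.922
vertex -1.491 -2.354 4.821
endloop
endfacet
facet normal -0.913 -0.382 0.145
outer loop
vertex -1.491 -2.354 4.821
vertex -1.931 -2.022 2.922
vertex -1.339 -2.83 4.524
endloop
endfacet
facet normal 0.313 -0.429 0.847
outer loop
vertex -1.491 -2.354 4.821
vertex -1.339 -2.83 4.524
vertex -0.774 -2.324 4.571
endloop
endfacet
facet normal -0.313 0.428 -0.848
outer loop
vertex -1.931 -2.022 2.922
vertex -1.366 -1.516 2.969
vertex -1.448 -2.202 2.653
endloop
endfacet
facet normal -0.460 -0.849 -0.258
outer loop
vertex -1.931 -2.022 2.922
vertex -1.448 -2.202 2.653
vertex -1.339 -2.83 4.524
endloop
endfacet
facet normal -0.462 -0.849 -0.258
outer loop
vertex -1.339 -2.83 4.524
vertex -1.448 -2.202 2.653
vertex -0.856 -3.011 4.255
endloop
endfacet
facet normal 0.312 -0.427 0.848
outer loop
vertex -1.339 -2.83 4.524
vertex -0.856 -3.011 4.255
vertex -0.774 -2.324 4.571
endloop
endfacet
facet normal -0.313 0.428 -0.848
outer loop
vertex -1.448 -2.202 2.653
vertex -1.366 -1.516 2.969
vertex -0.917 -1.98 2.569
endloop
endfacet
facet normal 0.262 -0.819 -0.510
outer loop
vertex -1.448 -2.202 2.653
vertex -0.917 -1.98 2.569
vertex -0.856 -3.011 4.255
endloop
endfacet
facet normal 0.262 -0.819 -0.510
outer loop
vertex -0.856 -3.011 4.255
vertex -0.917 -1.98 2.569
vertex -0.325 -2.789 4.171
endloop
endfacet
facet normal 0.313 -0.427 0.848
outer loop
vertex -0.856 -3.011 4.255
vertex -0.325 -2.789 4.171
vertex -0.774 -2.324 4.571
endloop
endfacet
facet normal -0.314 0.428 -0.848
outer loop
vertex -0.917 -1.98 2.569
vertex -1.366 -1.516 2.969
vertex -0.649 -1.486 2.719
endloop
endfacet
facet normal 0.830 -0.310 -0.463
outer loop
vertex -0.917 -1.98 2.569
vertex -0.649 -1.486 2.719
vertex -0.325 -2.789 4.171
endloop
endfacet
facet normal 0.830 -0.310 -0.463
outer loop
vertex -0.325 -2.789 4.171
vertex -0.649 -1.486 2.719
vertex -0.057 -2.295 4.321
endloop
endfacet
facet normal 0.313 -0.427 0.848
outer loop
vertex -0.325 -2.789 4.171
vertex -0.057 -2.295 4.321
vertex -0.774 -2.324 4.571
endloop
endfacet

endsolid


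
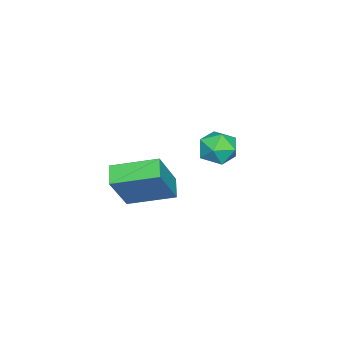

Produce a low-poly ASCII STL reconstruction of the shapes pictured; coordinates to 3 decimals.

solid 
facet normal -0.569 0.123 0.813
outer loop
vertex 2.399 0.3 1.999
vertex 2.446 -0.431 2.142
vertex 2.953 0.038 2.426
endloop
endfacet
facet normal -0.187 0.710 0.679
outer loop
vertex 2.399 0.3 1.999
vertex 2.953 0.038 2.426
vertex 3.092 0.564 1.914
endloop
endfacet
facet normal -0.354 0.935 0.022
outer loop
vertex 2.399 0.3 1.999
vertex 3.092 0.564 1.914
vertex 2.671 0.419 1.314
endloop
endfacet
facet normal -0.838 0.487 -0.248
outer loop
vertex 2.399 0.3 1.999
vertex 2.671 0.419 1.314
vertex 2.272 -0.196 1.455
endloop
endfacet
facet normal -0.971 -0.015 0.241
outer loop
vertex 2.399 0.3 1.999
vertex 2.272 -0.196 1.455
vertex 2.446 -0.431 2.142
endloop
endfacet
facet normal 0.503 0.531 0.682
outer loop
vertex 3.092 0.564 1.914
vertex 2.953 0.038 2.426
vertex 3.568 -0.004 2.005
endloop
endfacet
facet normal -0.114 -0.421 0.900
outer loop
vertex 2.953 0.038 2.426
vertex 2.446 -0.431 2.142
vertex 3.169 -0.619 2.146
endloop
endfacet
facet normal -0.764 -0.645 -0.027
outer loop
vertex 2.446 -0.431 2.142
vertex 2.272 -0.196 1.455
vertex 2.748 -0.764 1.546
endloop
endfacet
facet normal -0.549 0.168 -0.819
outer loop
vertex 2.272 -0.196 1.455
vertex 2.671 0.419 1.314
vertex 2.887 -0.238 1.034
endloop
endfacet
facet normal 0.235 0.894 -0.381
outer loop
vertex 2.671 0.419 1.314
vertex 3.092 0.564 1.914
vertex 3.394 0.231 1.318
endloop
endfacet
facet normal 0.838 -0.487 0.248
outer loop
vertex 3.441 -0.5 1.461
vertex 3.568 -0.004 2.005
vertex 3.169 -0.619 2.146
endloop
endfacet
facet normal 0.354 -0.935 -0.022
outer loop
vertex 3.441 -0.5 1.461
vertex 3.169 -0.619 2.146
vertex 2.748 -0.764 1.546
endloop
endfacet
facet normal 0.187 -0.710 -0.679
outer loop
vertex 3.441 -0.5 1.461
vertex 2.748 -0.764 1.546
vertex 2.887 -0.238 1.034
endloop
endfacet
facet normal 0.569 -0.123 -0.813
outer loop
vertex 3.441 -0.5 1.461
vertex 2.887 -0.238 1.034
vertex 3.394 0.231 1.318
endloop
endfacet
facet normal 0.971 0.015 -0.241
outer loop
vertex 3.441 -0.5 1.461
vertex 3.394 0.231 1.318
vertex 3.568 -0.004 2.005
endloop
endfacet
facet normal 0.549 -0.168 0.819
outer loop
vertex 3.169 -0.619 2.146
vertex 3.568 -0.004 2.005
vertex 2.953 0.038 2.426
endloop
endfacet
facet normal -0.235 -0.894 0.381
outer loop
vertex 2.748 -0.764 1.546
vertex 3.169 -0.619 2.146
vertex 2.446 -0.431 2.142
endloop
endfacet
facet normal -0.503 -0.531 -0.682
outer loop
vertex 2.887 -0.238 1.034
vertex 2.748 -0.764 1.546
vertex 2.272 -0.196 1.455
endloop
endfacet
facet normal 0.114 0.421 -0.900
outer loop
vertex 3.394 0.231 1.318
vertex 2.887 -0.238 1.034
vertex 2.671 0.419 1.314
endloop
endfacet
facet normal 0.764 0.645 0.027
outer loop
vertex 3.568 -0.004 2.005
vertex 3.394 0.231 1.318
vertex 3.092 0.564 1.914
endloop
endfacet
facet normal -0.523 0.093 -0.847
outer loop
vertex 0.109 -2.754 -2.271
vertex 0.811 -2.427 -2.668
vertex 0.605 -4.414 -2.759
endloop
endfacet
facet normal -0.807 -0.375 0.457
outer loop
vertex 1.609 -4.593 -1.132
vertex 0.109 -2.754 -2.271
vertex 0.605 -4.414 -2.759
endloop
endfacet
facet normal -0.522 0.093 -0.848
outer loop
vertex 0.605 -4.414 -2.759
vertex 0.811 -2.427 -2.668
vertex 1.307 -4.088 -3.156
endloop
endfacet
facet normal 0.275 -0.922 -0.271
outer loop
vertex 1.307 -4.088 -3.156
vertex 1.609 -4.593 -1.132
vertex 0.605 -4.414 -2.759
endloop
endfacet
facet normal -0.276 0.922 0.272
outer loop
vertex 0.109 -2.754 -2.271
vertex 1.815 -2.606 -1.041
vertex 0.811 -2.427 -2.668
endloop
endfacet
facet normal -0.807 -0.375 0.457
outer loop
vertex 1.113 -2.932 -0.644
vertex 0.109 -2.754 -2.271
vertex 1.609 -4.593 -1.132
endloop
endfacet
facet normal -0.275 0.922 0.271
outer loop
vertex 1.113 -2.932 -0.644
vertex 1.815 -2.606 -1.041
vertex 0.109 -2.754 -2.271
endloop
endfacet
facet normal 0.807 0.375 -0.457
outer loop
vertex 0.811 -2.427 -2.668
vertex 1.815 -2.606 -1.041
vertex 1.307 -4.088 -3.156
endloop
endfacet
facet normal 0.276 -0.922 -0.271
outer loop
vertex 2.311 -4.266 -1.529
vertex 1.609 -4.593 -1.132
vertex 1.307 -4.088 -3.156
endloop
endfacet
facet normal 0.807 0.375 -0.457
outer loop
vertex 1.307 -4.088 -3.156
vertex 1.815 -2.606 -1.041
vertex 2.311 -4.266 -1.529
endloop
endfacet
facet normal 0.523 -0.093 0.848
outer loop
vertex 2.311 -4.266 -1.529
vertex 1.113 -2.932 -0.644
vertex 1.609 -4.593 -1.132
endloop
endfacet
facet normal 0.523 -0.093 0.848
outer loop
vertex 1.815 -2.606 -1.041
vertex 1.113 -2.932 -0.644
vertex 2.311 -4.266 -1.529
endloop
endfacet

endsolid


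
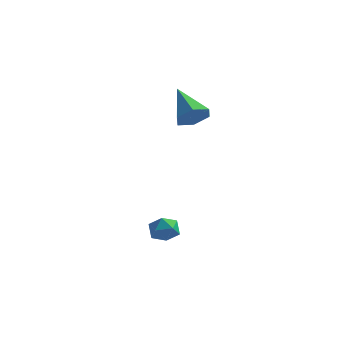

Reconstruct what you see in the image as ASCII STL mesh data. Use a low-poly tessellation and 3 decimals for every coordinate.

solid 
facet normal 0.595 -0.562 -0.575
outer loop
vertex 0.938 2.3 2.654
vertex 0.336 2.145 2.183
vertex 0.789 2.765 2.046
endloop
endfacet
facet normal 0.521 0.735 0.434
outer loop
vertex 0.938 2.3 2.654
vertex 0.789 2.765 2.046
vertex -0.736 3.155 3.217
endloop
endfacet
facet normal 0.595 -0.562 -0.575
outer loop
vertex 0.789 2.765 2.046
vertex 0.336 2.145 2.183
vertex 0.187 2.61 1.574
endloop
endfacet
facet normal 0.002 0.949 -0.314
outer loop
vertex 0.789 2.765 2.046
vertex 0.187 2.61 1.574
vertex -0.736 3.155 3.217
endloop
endfacet
facet normal 0.596 -0.561 -0.574
outer loop
vertex 0.187 2.61 1.574
vertex 0.336 2.145 2.183
vertex -0.266 1.989 1.711
endloop
endfacet
facet normal -0.729 0.412 -0.546
outer loop
vertex 0.187 2.61 1.574
vertex -0.266 1.989 1.711
vertex -0.736 3.155 3.217
endloop
endfacet
facet normal 0.596 -0.561 -0.574
outer loop
vertex -0.266 1.989 1.711
vertex 0.336 2.145 2.183
vertex -0.117 1.524 2.32
endloop
endfacet
facet normal -0.940 -0.340 -0.030
outer loop
vertex -0.266 1.989 1.711
vertex -0.117 1.524 2.32
vertex -0.736 3.155 3.217
endloop
endfacet
facet normal 0.595 -0.561 -0.575
outer loop
vertex -0.117 1.524 2.32
vertex 0.336 2.145 2.183
vertex 0.485 1.68 2.791
endloop
endfacet
facet normal -0.419 -0.554 0.719
outer loop
vertex -0.117 1.524 2.32
vertex 0.485 1.68 2.791
vertex -0.736 3.155 3.217
endloop
endfacet
facet normal 0.595 -0.562 -0.575
outer loop
vertex 0.485 1.68 2.791
vertex 0.336 2.145 2.183
vertex 0.938 2.3 2.654
endloop
endfacet
facet normal 0.311 -0.017 0.950
outer loop
vertex 0.485 1.68 2.791
vertex 0.938 2.3 2.654
vertex -0.736 3.155 3.217
endloop
endfacet
facet normal 0.030 0.482 0.875
outer loop
vertex -0.017 -0.346 -2.367
vertex 0.194 -0.918 -2.059
vertex 0.651 -0.48 -2.316
endloop
endfacet
facet normal 0.161 0.928 0.335
outer loop
vertex -0.017 -0.346 -2.367
vertex 0.651 -0.48 -2.316
vertex 0.396 -0.226 -2.897
endloop
endfacet
facet normal -0.399 0.911 -0.105
outer loop
vertex -0.017 -0.346 -2.367
vertex 0.396 -0.226 -2.897
vertex -0.218 -0.507 -3.0
endloop
endfacet
facet normal -0.876 0.453 0.163
outer loop
vertex -0.017 -0.346 -2.367
vertex -0.218 -0.507 -3.0
vertex -0.343 -0.935 -2.482
endloop
endfacet
facet normal -0.611 0.188 0.769
outer loop
vertex -0.017 -0.346 -2.367
vertex -0.343 -0.935 -2.482
vertex 0.194 -0.918 -2.059
endloop
endfacet
facet normal 0.730 0.684 -0.021
outer loop
vertex 0.396 -0.226 -2.897
vertex 0.651 -0.48 -2.316
vertex 0.863 -0.725 -2.918
endloop
endfacet
facet normal 0.518 -0.040 0.854
outer loop
vertex 0.651 -0.48 -2.316
vertex 0.194 -0.918 -2.059
vertex 0.738 -1.153 -2.4
endloop
endfacet
facet normal -0.520 -0.515 0.681
outer loop
vertex 0.194 -0.918 -2.059
vertex -0.343 -0.935 -2.482
vertex 0.124 -1.434 -2.503
endloop
endfacet
facet normal -0.950 -0.085 -0.300
outer loop
vertex -0.343 -0.935 -2.482
vertex -0.218 -0.507 -3.0
vertex -0.131 -1.18 -3.084
endloop
endfacet
facet normal -0.177 0.656 -0.734
outer loop
vertex -0.218 -0.507 -3.0
vertex 0.396 -0.226 -2.897
vertex 0.326 -0.742 -3.341
endloop
endfacet
facet normal 0.876 -0.453 -0.163
outer loop
vertex 0.537 -1.314 -3.033
vertex 0.863 -0.725 -2.918
vertex 0.738 -1.153 -2.4
endloop
endfacet
facet normal 0.399 -0.911 0.105
outer loop
vertex 0.537 -1.314 -3.033
vertex 0.738 -1.153 -2.4
vertex 0.124 -1.434 -2.503
endloop
endfacet
facet normal -0.161 -0.928 -0.335
outer loop
vertex 0.537 -1.314 -3.033
vertex 0.124 -1.434 -2.503
vertex -0.131 -1.18 -3.084
endloop
endfacet
facet normal -0.030 -0.482 -0.875
outer loop
vertex 0.537 -1.314 -3.033
vertex -0.131 -1.18 -3.084
vertex 0.326 -0.742 -3.341
endloop
endfacet
facet normal 0.611 -0.188 -0.769
outer loop
vertex 0.537 -1.314 -3.033
vertex 0.326 -0.742 -3.341
vertex 0.863 -0.725 -2.918
endloop
endfacet
facet normal 0.950 0.085 0.300
outer loop
vertex 0.738 -1.153 -2.4
vertex 0.863 -0.725 -2.918
vertex 0.651 -0.48 -2.316
endloop
endfacet
facet normal 0.177 -0.656 0.734
outer loop
vertex 0.124 -1.434 -2.503
vertex 0.738 -1.153 -2.4
vertex 0.194 -0.918 -2.059
endloop
endfacet
facet normal -0.730 -0.684 0.021
outer loop
vertex -0.131 -1.18 -3.084
vertex 0.124 -1.434 -2.503
vertex -0.343 -0.935 -2.482
endloop
endfacet
facet normal -0.518 0.040 -0.854
outer loop
vertex 0.326 -0.742 -3.341
vertex -0.131 -1.18 -3.084
vertex -0.218 -0.507 -3.0
endloop
endfacet
facet normal 0.520 0.515 -0.681
outer loop
vertex 0.863 -0.725 -2.918
vertex 0.326 -0.742 -3.341
vertex 0.396 -0.226 -2.897
endloop
endfacet

endsolid


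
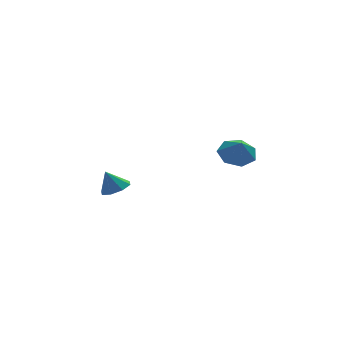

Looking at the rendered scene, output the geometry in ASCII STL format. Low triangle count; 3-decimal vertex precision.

solid 
facet normal 0.003 0.565 -0.825
outer loop
vertex 3.312 -2.829 3.817
vertex 2.872 -3.513 3.347
vertex 2.497 -2.801 3.833
endloop
endfacet
facet normal 0.029 0.287 0.958
outer loop
vertex 3.312 -2.829 3.817
vertex 2.497 -2.801 3.833
vertex 2.868 -4.107 4.213
endloop
endfacet
facet normal 0.003 0.565 -0.825
outer loop
vertex 2.497 -2.801 3.833
vertex 2.872 -3.513 3.347
vertex 1.964 -3.31 3.483
endloop
endfacet
facet normal -0.591 0.066 0.804
outer loop
vertex 2.497 -2.801 3.833
vertex 1.964 -3.31 3.483
vertex 2.868 -4.107 4.213
endloop
endfacet
facet normal 0.003 0.565 -0.825
outer loop
vertex 1.964 -3.31 3.483
vertex 2.872 -3.513 3.347
vertex 2.115 -3.972 3.03
endloop
endfacet
facet normal -0.767 -0.472 0.434
outer loop
vertex 1.964 -3.31 3.483
vertex 2.115 -3.972 3.03
vertex 2.868 -4.107 4.213
endloop
endfacet
facet normal 0.003 0.565 -0.825
outer loop
vertex 2.115 -3.972 3.03
vertex 2.872 -3.513 3.347
vertex 2.835 -4.288 2.816
endloop
endfacet
facet normal -0.366 -0.922 0.128
outer loop
vertex 2.115 -3.972 3.03
vertex 2.835 -4.288 2.816
vertex 2.868 -4.107 4.213
endloop
endfacet
facet normal 0.003 0.565 -0.825
outer loop
vertex 2.835 -4.288 2.816
vertex 2.872 -3.513 3.347
vertex 3.583 -4.021 3.002
endloop
endfacet
facet normal 0.308 -0.944 0.115
outer loop
vertex 2.835 -4.288 2.816
vertex 3.583 -4.021 3.002
vertex 2.868 -4.107 4.213
endloop
endfacet
facet normal 0.003 0.565 -0.825
outer loop
vertex 3.583 -4.021 3.002
vertex 2.872 -3.513 3.347
vertex 3.795 -3.372 3.447
endloop
endfacet
facet normal 0.750 -0.523 0.406
outer loop
vertex 3.583 -4.021 3.002
vertex 3.795 -3.372 3.447
vertex 2.868 -4.107 4.213
endloop
endfacet
facet normal 0.003 0.565 -0.825
outer loop
vertex 3.795 -3.372 3.447
vertex 2.872 -3.513 3.347
vertex 3.312 -2.829 3.817
endloop
endfacet
facet normal 0.625 0.025 0.780
outer loop
vertex 3.795 -3.372 3.447
vertex 3.312 -2.829 3.817
vertex 2.868 -4.107 4.213
endloop
endfacet
facet normal 0.384 -0.172 -0.907
outer loop
vertex -0.529 2.389 -0.898
vertex -1.148 2.806 -1.239
vertex -0.402 3.001 -0.96
endloop
endfacet
facet normal 0.560 -0.032 0.828
outer loop
vertex -0.529 2.389 -0.898
vertex -0.402 3.001 -0.96
vertex -1.612 3.014 -0.141
endloop
endfacet
facet normal 0.384 -0.173 -0.907
outer loop
vertex -0.402 3.001 -0.96
vertex -1.148 2.806 -1.239
vertex -0.711 3.498 -1.186
endloop
endfacet
facet normal 0.458 0.588 0.667
outer loop
vertex -0.402 3.001 -0.96
vertex -0.711 3.498 -1.186
vertex -1.612 3.014 -0.141
endloop
endfacet
facet normal 0.384 -0.173 -0.907
outer loop
vertex -0.711 3.498 -1.186
vertex -1.148 2.806 -1.239
vertex -1.277 3.589 -1.443
endloop
endfacet
facet normal -0.033 0.917 0.397
outer loop
vertex -0.711 3.498 -1.186
vertex -1.277 3.589 -1.443
vertex -1.612 3.014 -0.141
endloop
endfacet
facet normal 0.383 -0.173 -0.907
outer loop
vertex -1.277 3.589 -1.443
vertex -1.148 2.806 -1.239
vertex -1.767 3.222 -1.58
endloop
endfacet
facet normal -0.621 0.763 0.177
outer loop
vertex -1.277 3.589 -1.443
vertex -1.767 3.222 -1.58
vertex -1.612 3.014 -0.141
endloop
endfacet
facet normal 0.384 -0.173 -0.907
outer loop
vertex -1.767 3.222 -1.58
vertex -1.148 2.806 -1.239
vertex -1.894 2.61 -1.517
endloop
endfacet
facet normal -0.967 0.215 0.135
outer loop
vertex -1.767 3.222 -1.58
vertex -1.894 2.61 -1.517
vertex -1.612 3.014 -0.141
endloop
endfacet
facet normal 0.383 -0.172 -0.908
outer loop
vertex -1.894 2.61 -1.517
vertex -1.148 2.806 -1.239
vertex -1.584 2.113 -1.292
endloop
endfacet
facet normal -0.865 -0.405 0.296
outer loop
vertex -1.894 2.61 -1.517
vertex -1.584 2.113 -1.292
vertex -1.612 3.014 -0.141
endloop
endfacet
facet normal 0.385 -0.173 -0.907
outer loop
vertex -1.584 2.113 -1.292
vertex -1.148 2.806 -1.239
vertex -1.019 2.022 -1.035
endloop
endfacet
facet normal -0.376 -0.734 0.566
outer loop
vertex -1.584 2.113 -1.292
vertex -1.019 2.022 -1.035
vertex -1.612 3.014 -0.141
endloop
endfacet
facet normal 0.383 -0.173 -0.907
outer loop
vertex -1.019 2.022 -1.035
vertex -1.148 2.806 -1.239
vertex -0.529 2.389 -0.898
endloop
endfacet
facet normal 0.215 -0.580 0.786
outer loop
vertex -1.019 2.022 -1.035
vertex -0.529 2.389 -0.898
vertex -1.612 3.014 -0.141
endloop
endfacet

endsolid


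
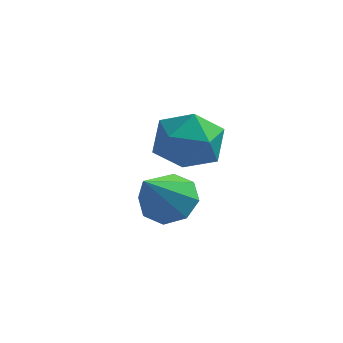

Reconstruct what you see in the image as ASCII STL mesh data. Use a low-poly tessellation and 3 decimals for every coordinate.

solid 
facet normal -0.996 0.072 -0.058
outer loop
vertex 1.26 4.41 2.455
vertex 1.193 3.543 2.526
vertex 1.187 4.041 3.243
endloop
endfacet
facet normal -0.715 0.656 0.241
outer loop
vertex 1.26 4.41 2.455
vertex 1.187 4.041 3.243
vertex 1.748 4.698 3.119
endloop
endfacet
facet normal -0.253 0.942 -0.223
outer loop
vertex 1.26 4.41 2.455
vertex 1.748 4.698 3.119
vertex 2.101 4.605 2.326
endloop
endfacet
facet normal -0.248 0.534 -0.809
outer loop
vertex 1.26 4.41 2.455
vertex 2.101 4.605 2.326
vertex 1.758 3.891 1.96
endloop
endfacet
facet normal -0.707 -0.003 -0.708
outer loop
vertex 1.26 4.41 2.455
vertex 1.758 3.891 1.96
vertex 1.193 3.543 2.526
endloop
endfacet
facet normal -0.350 0.453 0.820
outer loop
vertex 1.748 4.698 3.119
vertex 1.187 4.041 3.243
vertex 1.982 4.009 3.6
endloop
endfacet
facet normal -0.804 -0.491 0.335
outer loop
vertex 1.187 4.041 3.243
vertex 1.193 3.543 2.526
vertex 1.639 3.295 3.234
endloop
endfacet
facet normal -0.338 -0.613 -0.714
outer loop
vertex 1.193 3.543 2.526
vertex 1.758 3.891 1.96
vertex 1.992 3.202 2.441
endloop
endfacet
facet normal 0.405 0.256 -0.878
outer loop
vertex 1.758 3.891 1.96
vertex 2.101 4.605 2.326
vertex 2.553 3.859 2.317
endloop
endfacet
facet normal 0.398 0.915 0.070
outer loop
vertex 2.101 4.605 2.326
vertex 1.748 4.698 3.119
vertex 2.547 4.357 3.034
endloop
endfacet
facet normal 0.248 -0.534 0.809
outer loop
vertex 2.48 3.49 3.105
vertex 1.982 4.009 3.6
vertex 1.639 3.295 3.234
endloop
endfacet
facet normal 0.253 -0.942 0.223
outer loop
vertex 2.48 3.49 3.105
vertex 1.639 3.295 3.234
vertex 1.992 3.202 2.441
endloop
endfacet
facet normal 0.715 -0.656 -0.241
outer loop
vertex 2.48 3.49 3.105
vertex 1.992 3.202 2.441
vertex 2.553 3.859 2.317
endloop
endfacet
facet normal 0.996 -0.072 0.058
outer loop
vertex 2.48 3.49 3.105
vertex 2.553 3.859 2.317
vertex 2.547 4.357 3.034
endloop
endfacet
facet normal 0.707 0.003 0.708
outer loop
vertex 2.48 3.49 3.105
vertex 2.547 4.357 3.034
vertex 1.982 4.009 3.6
endloop
endfacet
facet normal -0.405 -0.256 0.878
outer loop
vertex 1.639 3.295 3.234
vertex 1.982 4.009 3.6
vertex 1.187 4.041 3.243
endloop
endfacet
facet normal -0.398 -0.915 -0.070
outer loop
vertex 1.992 3.202 2.441
vertex 1.639 3.295 3.234
vertex 1.193 3.543 2.526
endloop
endfacet
facet normal 0.350 -0.453 -0.820
outer loop
vertex 2.553 3.859 2.317
vertex 1.992 3.202 2.441
vertex 1.758 3.891 1.96
endloop
endfacet
facet normal 0.804 0.491 -0.335
outer loop
vertex 2.547 4.357 3.034
vertex 2.553 3.859 2.317
vertex 2.101 4.605 2.326
endloop
endfacet
facet normal 0.338 0.613 0.714
outer loop
vertex 1.982 4.009 3.6
vertex 2.547 4.357 3.034
vertex 1.748 4.698 3.119
endloop
endfacet
facet normal 0.133 0.664 -0.736
outer loop
vertex 1.95 4.508 0.551
vertex 1.229 4.531 0.441
vertex 1.699 4.901 0.86
endloop
endfacet
facet normal 0.765 -0.017 0.644
outer loop
vertex 1.95 4.508 0.551
vertex 1.699 4.901 0.86
vertex 1.011 3.449 1.639
endloop
endfacet
facet normal 0.134 0.664 -0.736
outer loop
vertex 1.699 4.901 0.86
vertex 1.229 4.531 0.441
vertex 1.173 5.077 0.923
endloop
endfacet
facet normal 0.232 0.372 0.899
outer loop
vertex 1.699 4.901 0.86
vertex 1.173 5.077 0.923
vertex 1.011 3.449 1.639
endloop
endfacet
facet normal 0.133 0.664 -0.736
outer loop
vertex 1.173 5.077 0.923
vertex 1.229 4.531 0.441
vertex 0.679 4.933 0.704
endloop
endfacet
facet normal -0.466 0.395 0.792
outer loop
vertex 1.173 5.077 0.923
vertex 0.679 4.933 0.704
vertex 1.011 3.449 1.639
endloop
endfacet
facet normal 0.135 0.665 -0.734
outer loop
vertex 0.679 4.933 0.704
vertex 1.229 4.531 0.441
vertex 0.508 4.555 0.33
endloop
endfacet
facet normal -0.922 0.036 0.385
outer loop
vertex 0.679 4.933 0.704
vertex 0.508 4.555 0.33
vertex 1.011 3.449 1.639
endloop
endfacet
facet normal 0.135 0.663 -0.736
outer loop
vertex 0.508 4.555 0.33
vertex 1.229 4.531 0.441
vertex 0.759 4.162 0.022
endloop
endfacet
facet normal -0.868 -0.491 -0.081
outer loop
vertex 0.508 4.555 0.33
vertex 0.759 4.162 0.022
vertex 1.011 3.449 1.639
endloop
endfacet
facet normal 0.133 0.665 -0.735
outer loop
vertex 0.759 4.162 0.022
vertex 1.229 4.531 0.441
vertex 1.286 3.986 -0.042
endloop
endfacet
facet normal -0.335 -0.880 -0.336
outer loop
vertex 0.759 4.162 0.022
vertex 1.286 3.986 -0.042
vertex 1.011 3.449 1.639
endloop
endfacet
facet normal 0.134 0.665 -0.735
outer loop
vertex 1.286 3.986 -0.042
vertex 1.229 4.531 0.441
vertex 1.779 4.13 0.178
endloop
endfacet
facet normal 0.366 -0.902 -0.228
outer loop
vertex 1.286 3.986 -0.042
vertex 1.779 4.13 0.178
vertex 1.011 3.449 1.639
endloop
endfacet
facet normal 0.133 0.665 -0.735
outer loop
vertex 1.779 4.13 0.178
vertex 1.229 4.531 0.441
vertex 1.95 4.508 0.551
endloop
endfacet
facet normal 0.820 -0.545 0.177
outer loop
vertex 1.779 4.13 0.178
vertex 1.95 4.508 0.551
vertex 1.011 3.449 1.639
endloop
endfacet

endsolid


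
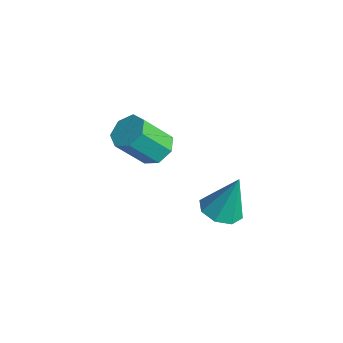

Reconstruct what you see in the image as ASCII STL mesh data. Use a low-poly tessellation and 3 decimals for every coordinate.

solid 
facet normal 0.104 0.626 -0.773
outer loop
vertex -1.236 -1.367 -2.714
vertex -2.046 -1.631 -3.037
vertex -1.858 -0.951 -2.461
endloop
endfacet
facet normal 0.608 0.575 0.548
outer loop
vertex -1.236 -1.367 -2.714
vertex -1.858 -0.951 -2.461
vertex -1.445 -2.625 -1.161
endloop
endfacet
facet normal 0.607 0.575 0.548
outer loop
vertex -1.445 -2.625 -1.161
vertex -1.858 -0.951 -2.461
vertex -2.067 -2.21 -0.908
endloop
endfacet
facet normal -0.103 -0.626 0.773
outer loop
vertex -1.445 -2.625 -1.161
vertex -2.067 -2.21 -0.908
vertex -2.254 -2.889 -1.483
endloop
endfacet
facet normal 0.104 0.626 -0.773
outer loop
vertex -1.858 -0.951 -2.461
vertex -2.046 -1.631 -3.037
vertex -2.621 -1.047 -2.641
endloop
endfacet
facet normal -0.237 0.770 0.592
outer loop
vertex -1.858 -0.951 -2.461
vertex -2.621 -1.047 -2.641
vertex -2.067 -2.21 -0.908
endloop
endfacet
facet normal -0.236 0.770 0.592
outer loop
vertex -2.067 -2.21 -0.908
vertex -2.621 -1.047 -2.641
vertex -2.83 -2.305 -1.088
endloop
endfacet
facet normal -0.104 -0.626 0.773
outer loop
vertex -2.067 -2.21 -0.908
vertex -2.83 -2.305 -1.088
vertex -2.254 -2.889 -1.483
endloop
endfacet
facet normal 0.103 0.626 -0.773
outer loop
vertex -2.621 -1.047 -2.641
vertex -2.046 -1.631 -3.037
vertex -2.951 -1.583 -3.119
endloop
endfacet
facet normal -0.903 0.386 0.191
outer loop
vertex -2.621 -1.047 -2.641
vertex -2.951 -1.583 -3.119
vertex -2.83 -2.305 -1.088
endloop
endfacet
facet normal -0.903 0.385 0.191
outer loop
vertex -2.83 -2.305 -1.088
vertex -2.951 -1.583 -3.119
vertex -3.159 -2.841 -1.566
endloop
endfacet
facet normal -0.104 -0.626 0.773
outer loop
vertex -2.83 -2.305 -1.088
vertex -3.159 -2.841 -1.566
vertex -2.254 -2.889 -1.483
endloop
endfacet
facet normal 0.103 0.626 -0.773
outer loop
vertex -2.951 -1.583 -3.119
vertex -2.046 -1.631 -3.037
vertex -2.599 -2.154 -3.535
endloop
endfacet
facet normal -0.889 -0.290 -0.354
outer loop
vertex -2.951 -1.583 -3.119
vertex -2.599 -2.154 -3.535
vertex -3.159 -2.841 -1.566
endloop
endfacet
facet normal -0.889 -0.290 -0.354
outer loop
vertex -3.159 -2.841 -1.566
vertex -2.599 -2.154 -3.535
vertex -2.807 -3.413 -1.981
endloop
endfacet
facet normal -0.104 -0.625 0.773
outer loop
vertex -3.159 -2.841 -1.566
vertex -2.807 -3.413 -1.981
vertex -2.254 -2.889 -1.483
endloop
endfacet
facet normal 0.104 0.626 -0.773
outer loop
vertex -2.599 -2.154 -3.535
vertex -2.046 -1.631 -3.037
vertex -1.83 -2.332 -3.576
endloop
endfacet
facet normal -0.207 -0.747 -0.632
outer loop
vertex -2.599 -2.154 -3.535
vertex -1.83 -2.332 -3.576
vertex -2.807 -3.413 -1.981
endloop
endfacet
facet normal -0.206 -0.747 -0.632
outer loop
vertex -2.807 -3.413 -1.981
vertex -1.83 -2.332 -3.576
vertex -2.039 -3.59 -2.022
endloop
endfacet
facet normal -0.103 -0.626 0.773
outer loop
vertex -2.807 -3.413 -1.981
vertex -2.039 -3.59 -2.022
vertex -2.254 -2.889 -1.483
endloop
endfacet
facet normal 0.105 0.626 -0.773
outer loop
vertex -1.83 -2.332 -3.576
vertex -2.046 -1.631 -3.037
vertex -1.224 -1.982 -3.21
endloop
endfacet
facet normal 0.633 -0.641 -0.434
outer loop
vertex -1.83 -2.332 -3.576
vertex -1.224 -1.982 -3.21
vertex -2.039 -3.59 -2.022
endloop
endfacet
facet normal 0.632 -0.641 -0.435
outer loop
vertex -2.039 -3.59 -2.022
vertex -1.224 -1.982 -3.21
vertex -1.433 -3.24 -1.657
endloop
endfacet
facet normal -0.104 -0.626 0.773
outer loop
vertex -2.039 -3.59 -2.022
vertex -1.433 -3.24 -1.657
vertex -2.254 -2.889 -1.483
endloop
endfacet
facet normal 0.104 0.626 -0.773
outer loop
vertex -1.224 -1.982 -3.21
vertex -2.046 -1.631 -3.037
vertex -1.236 -1.367 -2.714
endloop
endfacet
facet normal 0.994 -0.054 0.090
outer loop
vertex -1.224 -1.982 -3.21
vertex -1.236 -1.367 -2.714
vertex -1.433 -3.24 -1.657
endloop
endfacet
facet normal 0.994 -0.054 0.090
outer loop
vertex -1.433 -3.24 -1.657
vertex -1.236 -1.367 -2.714
vertex -1.445 -2.625 -1.161
endloop
endfacet
facet normal -0.104 -0.626 0.773
outer loop
vertex -1.433 -3.24 -1.657
vertex -1.445 -2.625 -1.161
vertex -2.254 -2.889 -1.483
endloop
endfacet
facet normal -0.166 -0.291 -0.942
outer loop
vertex 3.397 -1.966 -3.242
vertex 2.727 -1.284 -3.335
vertex 3.674 -1.331 -3.487
endloop
endfacet
facet normal 0.904 -0.264 0.337
outer loop
vertex 3.397 -1.966 -3.242
vertex 3.674 -1.331 -3.487
vertex 3.073 -0.676 -1.365
endloop
endfacet
facet normal -0.166 -0.290 -0.942
outer loop
vertex 3.674 -1.331 -3.487
vertex 2.727 -1.284 -3.335
vertex 3.396 -0.669 -3.642
endloop
endfacet
facet normal 0.903 0.410 0.129
outer loop
vertex 3.674 -1.331 -3.487
vertex 3.396 -0.669 -3.642
vertex 3.073 -0.676 -1.365
endloop
endfacet
facet normal -0.165 -0.291 -0.942
outer loop
vertex 3.396 -0.669 -3.642
vertex 2.727 -1.284 -3.335
vertex 2.727 -0.367 -3.618
endloop
endfacet
facet normal 0.412 0.909 0.061
outer loop
vertex 3.396 -0.669 -3.642
vertex 2.727 -0.367 -3.618
vertex 3.073 -0.676 -1.365
endloop
endfacet
facet normal -0.165 -0.291 -0.942
outer loop
vertex 2.727 -0.367 -3.618
vertex 2.727 -1.284 -3.335
vertex 2.057 -0.603 -3.428
endloop
endfacet
facet normal -0.283 0.943 0.173
outer loop
vertex 2.727 -0.367 -3.618
vertex 2.057 -0.603 -3.428
vertex 3.073 -0.676 -1.365
endloop
endfacet
facet normal -0.165 -0.291 -0.942
outer loop
vertex 2.057 -0.603 -3.428
vertex 2.727 -1.284 -3.335
vertex 1.78 -1.238 -3.183
endloop
endfacet
facet normal -0.774 0.492 0.399
outer loop
vertex 2.057 -0.603 -3.428
vertex 1.78 -1.238 -3.183
vertex 3.073 -0.676 -1.365
endloop
endfacet
facet normal -0.165 -0.291 -0.942
outer loop
vertex 1.78 -1.238 -3.183
vertex 2.727 -1.284 -3.335
vertex 2.058 -1.9 -3.027
endloop
endfacet
facet normal -0.774 -0.182 0.607
outer loop
vertex 1.78 -1.238 -3.183
vertex 2.058 -1.9 -3.027
vertex 3.073 -0.676 -1.365
endloop
endfacet
facet normal -0.165 -0.292 -0.942
outer loop
vertex 2.058 -1.9 -3.027
vertex 2.727 -1.284 -3.335
vertex 2.728 -2.202 -3.051
endloop
endfacet
facet normal -0.283 -0.682 0.675
outer loop
vertex 2.058 -1.9 -3.027
vertex 2.728 -2.202 -3.051
vertex 3.073 -0.676 -1.365
endloop
endfacet
facet normal -0.166 -0.292 -0.942
outer loop
vertex 2.728 -2.202 -3.051
vertex 2.727 -1.284 -3.335
vertex 3.397 -1.966 -3.242
endloop
endfacet
facet normal 0.413 -0.716 0.563
outer loop
vertex 2.728 -2.202 -3.051
vertex 3.397 -1.966 -3.242
vertex 3.073 -0.676 -1.365
endloop
endfacet

endsolid


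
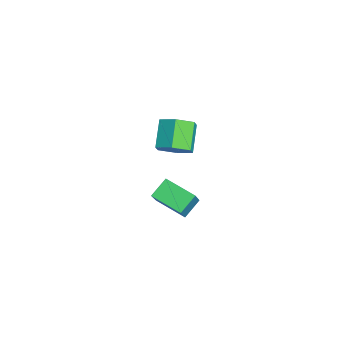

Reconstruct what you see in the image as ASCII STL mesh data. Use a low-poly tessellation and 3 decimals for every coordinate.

solid 
facet normal -0.530 0.626 0.573
outer loop
vertex -3.238 -1.23 -2.089
vertex -2.266 0.056 -2.595
vertex -4.354 -0.925 -3.455
endloop
endfacet
facet normal -0.575 -0.762 0.299
outer loop
vertex -3.734 -1.656 -4.125
vertex -3.238 -1.23 -2.089
vertex -4.354 -0.925 -3.455
endloop
endfacet
facet normal -0.530 0.625 0.573
outer loop
vertex -4.354 -0.925 -3.455
vertex -2.266 0.056 -2.595
vertex -3.382 0.362 -3.961
endloop
endfacet
facet normal -0.623 0.171 -0.763
outer loop
vertex -3.382 0.362 -3.961
vertex -3.734 -1.656 -4.125
vertex -4.354 -0.925 -3.455
endloop
endfacet
facet normal 0.623 -0.171 0.763
outer loop
vertex -3.238 -1.23 -2.089
vertex -1.646 -0.675 -3.265
vertex -2.266 0.056 -2.595
endloop
endfacet
facet normal -0.575 -0.761 0.299
outer loop
vertex -2.618 -1.962 -2.759
vertex -3.238 -1.23 -2.089
vertex -3.734 -1.656 -4.125
endloop
endfacet
facet normal 0.623 -0.171 0.763
outer loop
vertex -2.618 -1.962 -2.759
vertex -1.646 -0.675 -3.265
vertex -3.238 -1.23 -2.089
endloop
endfacet
facet normal 0.575 0.762 -0.299
outer loop
vertex -2.266 0.056 -2.595
vertex -1.646 -0.675 -3.265
vertex -3.382 0.362 -3.961
endloop
endfacet
facet normal -0.623 0.171 -0.763
outer loop
vertex -2.762 -0.37 -4.631
vertex -3.734 -1.656 -4.125
vertex -3.382 0.362 -3.961
endloop
endfacet
facet normal 0.575 0.761 -0.300
outer loop
vertex -3.382 0.362 -3.961
vertex -1.646 -0.675 -3.265
vertex -2.762 -0.37 -4.631
endloop
endfacet
facet normal 0.530 -0.626 -0.573
outer loop
vertex -2.762 -0.37 -4.631
vertex -2.618 -1.962 -2.759
vertex -3.734 -1.656 -4.125
endloop
endfacet
facet normal 0.530 -0.625 -0.573
outer loop
vertex -1.646 -0.675 -3.265
vertex -2.618 -1.962 -2.759
vertex -2.762 -0.37 -4.631
endloop
endfacet
facet normal 0.730 -0.177 -0.660
outer loop
vertex -1.018 -1.138 2.05
vertex -1.604 -0.978 1.359
vertex -1.114 -0.286 1.715
endloop
endfacet
facet normal 0.675 0.335 0.657
outer loop
vertex -1.018 -1.138 2.05
vertex -1.114 -0.286 1.715
vertex -2.15 -0.862 3.073
endloop
endfacet
facet normal 0.675 0.334 0.657
outer loop
vertex -2.15 -0.862 3.073
vertex -1.114 -0.286 1.715
vertex -2.245 -0.01 2.737
endloop
endfacet
facet normal -0.730 0.179 0.660
outer loop
vertex -2.15 -0.862 3.073
vertex -2.245 -0.01 2.737
vertex -2.736 -0.702 2.381
endloop
endfacet
facet normal 0.730 -0.178 -0.659
outer loop
vertex -1.114 -0.286 1.715
vertex -1.604 -0.978 1.359
vertex -1.699 -0.127 1.024
endloop
endfacet
facet normal 0.248 0.969 0.013
outer loop
vertex -1.114 -0.286 1.715
vertex -1.699 -0.127 1.024
vertex -2.245 -0.01 2.737
endloop
endfacet
facet normal 0.249 0.968 0.013
outer loop
vertex -2.245 -0.01 2.737
vertex -1.699 -0.127 1.024
vertex -2.831 0.15 2.046
endloop
endfacet
facet normal -0.730 0.178 0.660
outer loop
vertex -2.245 -0.01 2.737
vertex -2.831 0.15 2.046
vertex -2.736 -0.702 2.381
endloop
endfacet
facet normal 0.730 -0.178 -0.660
outer loop
vertex -1.699 -0.127 1.024
vertex -1.604 -0.978 1.359
vertex -2.19 -0.818 0.667
endloop
endfacet
facet normal -0.426 0.635 -0.644
outer loop
vertex -1.699 -0.127 1.024
vertex -2.19 -0.818 0.667
vertex -2.831 0.15 2.046
endloop
endfacet
facet normal -0.427 0.635 -0.644
outer loop
vertex -2.831 0.15 2.046
vertex -2.19 -0.818 0.667
vertex -3.322 -0.542 1.69
endloop
endfacet
facet normal -0.730 0.178 0.660
outer loop
vertex -2.831 0.15 2.046
vertex -3.322 -0.542 1.69
vertex -2.736 -0.702 2.381
endloop
endfacet
facet normal 0.730 -0.179 -0.660
outer loop
vertex -2.19 -0.818 0.667
vertex -1.604 -0.978 1.359
vertex -2.095 -1.67 1.003
endloop
endfacet
facet normal -0.675 -0.334 -0.657
outer loop
vertex -2.19 -0.818 0.667
vertex -2.095 -1.67 1.003
vertex -3.322 -0.542 1.69
endloop
endfacet
facet normal -0.675 -0.335 -0.657
outer loop
vertex -3.322 -0.542 1.69
vertex -2.095 -1.67 1.003
vertex -3.226 -1.394 2.025
endloop
endfacet
facet normal -0.730 0.177 0.660
outer loop
vertex -3.322 -0.542 1.69
vertex -3.226 -1.394 2.025
vertex -2.736 -0.702 2.381
endloop
endfacet
facet normal 0.730 -0.178 -0.660
outer loop
vertex -2.095 -1.67 1.003
vertex -1.604 -0.978 1.359
vertex -1.509 -1.83 1.694
endloop
endfacet
facet normal -0.249 -0.969 -0.013
outer loop
vertex -2.095 -1.67 1.003
vertex -1.509 -1.83 1.694
vertex -3.226 -1.394 2.025
endloop
endfacet
facet normal -0.248 -0.969 -0.013
outer loop
vertex -3.226 -1.394 2.025
vertex -1.509 -1.83 1.694
vertex -2.641 -1.553 2.716
endloop
endfacet
facet normal -0.730 0.178 0.659
outer loop
vertex -3.226 -1.394 2.025
vertex -2.641 -1.553 2.716
vertex -2.736 -0.702 2.381
endloop
endfacet
facet normal 0.730 -0.178 -0.660
outer loop
vertex -1.509 -1.83 1.694
vertex -1.604 -0.978 1.359
vertex -1.018 -1.138 2.05
endloop
endfacet
facet normal 0.427 -0.634 0.645
outer loop
vertex -1.509 -1.83 1.694
vertex -1.018 -1.138 2.05
vertex -2.641 -1.553 2.716
endloop
endfacet
facet normal 0.427 -0.636 0.643
outer loop
vertex -2.641 -1.553 2.716
vertex -1.018 -1.138 2.05
vertex -2.15 -0.862 3.073
endloop
endfacet
facet normal -0.730 0.178 0.660
outer loop
vertex -2.641 -1.553 2.716
vertex -2.15 -0.862 3.073
vertex -2.736 -0.702 2.381
endloop
endfacet

endsolid
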